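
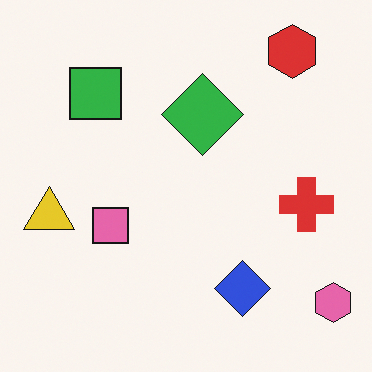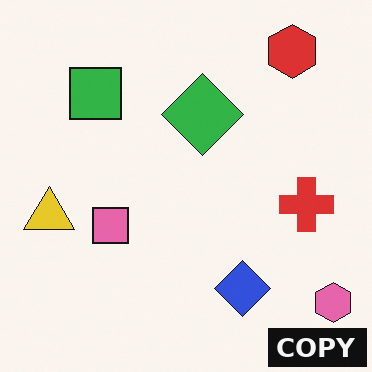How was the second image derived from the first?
The transformation is: watermarked with the text "COPY" in the lower-right corner.

A dark label reading "COPY" appears in the lower-right corner.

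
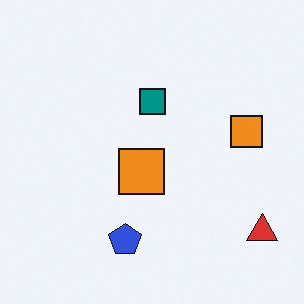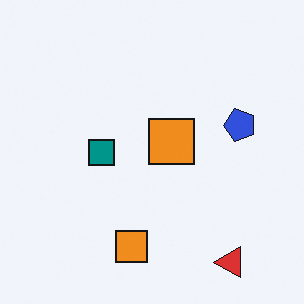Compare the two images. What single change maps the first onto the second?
This is the original image transposed (reflected across the top-left ↔ bottom-right diagonal).

Shapes have swapped their row and column positions — what was in the top-right is now in the bottom-left — a diagonal reflection.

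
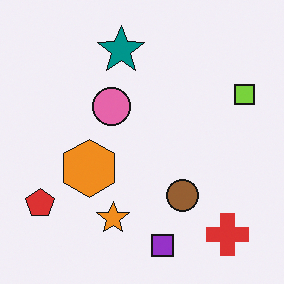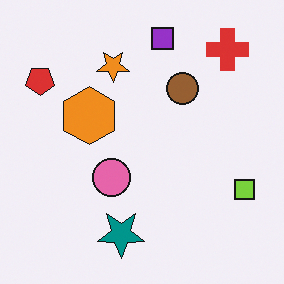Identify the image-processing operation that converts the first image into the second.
The second image is the first flipped vertically (top ↔ bottom).

The purple square is in the bottom of the first image and the top of the second — shapes on opposite sides of the horizontal midline have swapped in a mirror flip.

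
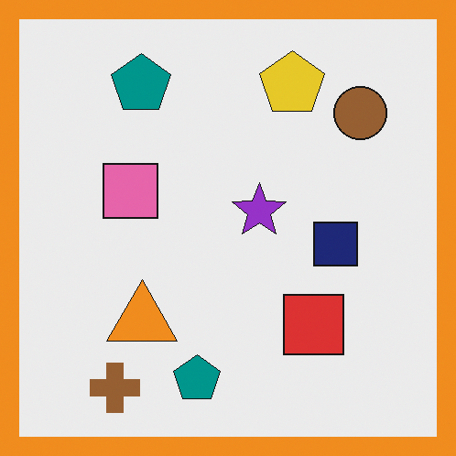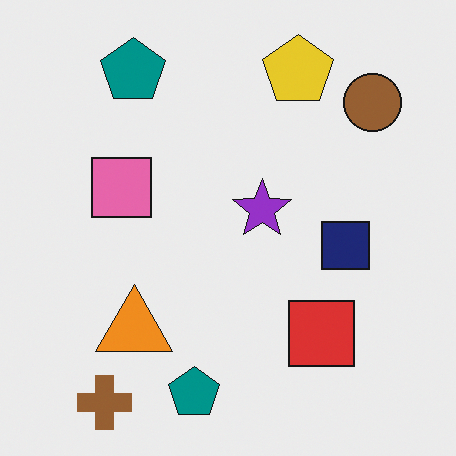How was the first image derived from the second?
Framed with a orange border.

A solid orange frame runs around the edge of the first image, with the content slightly shrunk inside it.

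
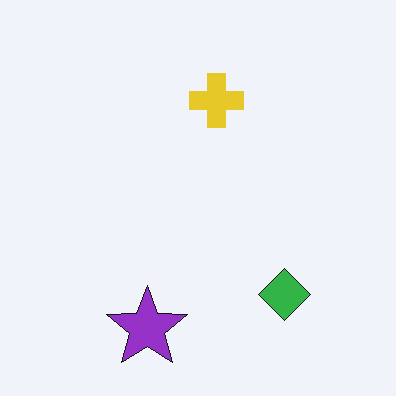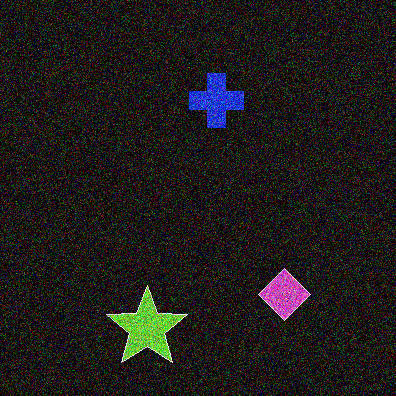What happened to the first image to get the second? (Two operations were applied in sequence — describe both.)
It was degraded with a thick layer of grain, then color-inverted (negative).

Random speckle covers the whole image, including the flat background. The light background has become dark and every shape's color is its complement — a photographic negative.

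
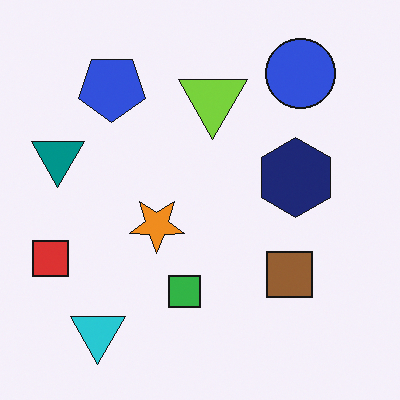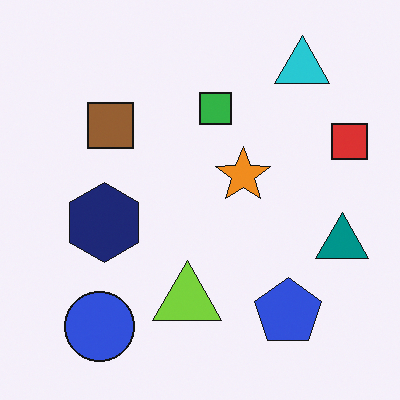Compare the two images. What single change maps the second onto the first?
Rotated 180°.

The cyan triangle sits in the top-right of the second image and the bottom-left of the first — consistent with a whole-image 180° rotation.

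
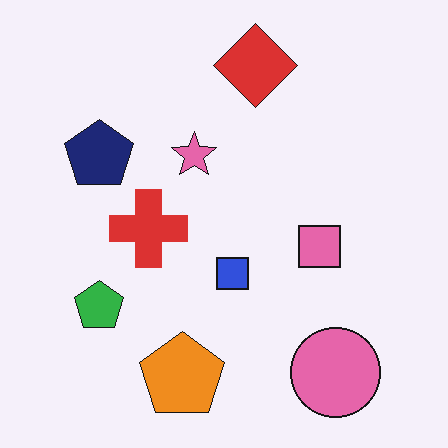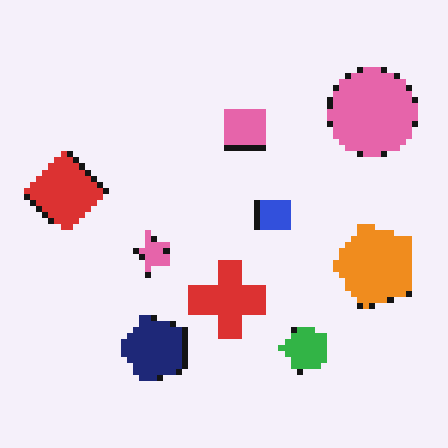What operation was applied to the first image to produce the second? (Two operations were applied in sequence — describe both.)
The image was moderately pixelated, then rotated 90° counter-clockwise.

Shapes are reduced to large square blocks; fine edges and outlines are lost — a downscale-then-upscale (mosaic) effect. The pink circle sits in the bottom-right of the first image and the top-right of the second — consistent with a whole-image 90° counter-clockwise rotation.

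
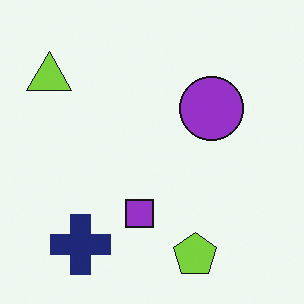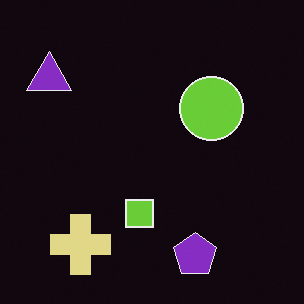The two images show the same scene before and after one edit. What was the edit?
The image was color-inverted (negative).

The light background has become dark and every shape's color is its complement — a photographic negative.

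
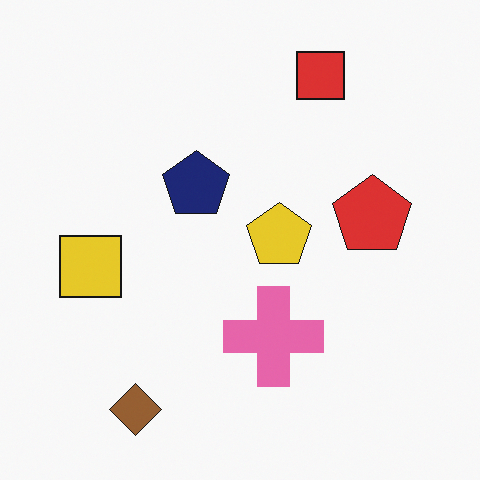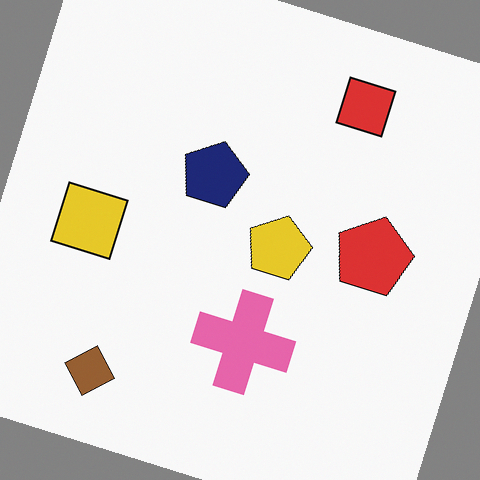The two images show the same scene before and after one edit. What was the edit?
The image was rotated clockwise by a moderate amount.

Every shape is tilted by the same angle and the image corners show triangular fill wedges — a whole-image rotation by a non-right angle.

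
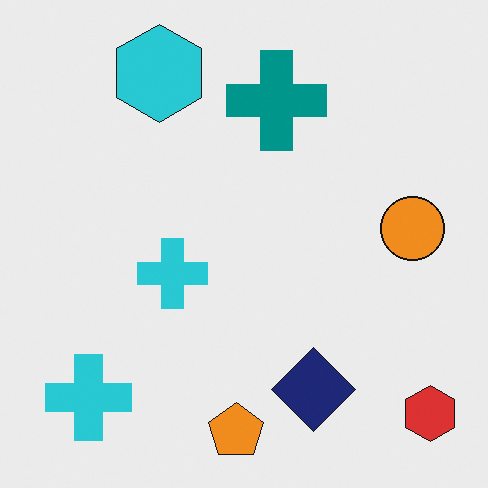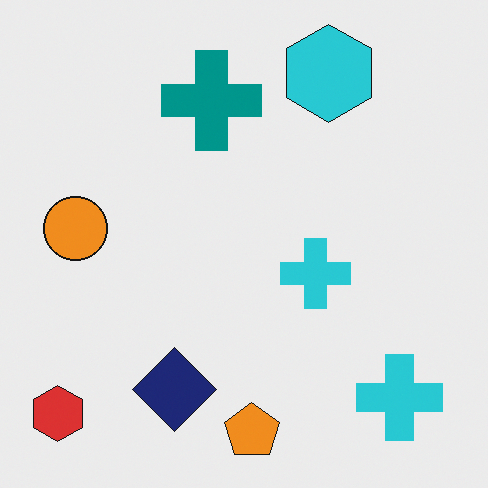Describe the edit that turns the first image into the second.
The image was flipped horizontally (left ↔ right).

The red hexagon is in the bottom-right of the first image and the bottom-left of the second — shapes on opposite sides of the vertical midline have swapped in a mirror flip.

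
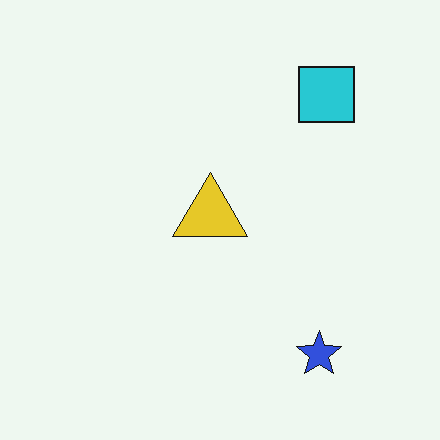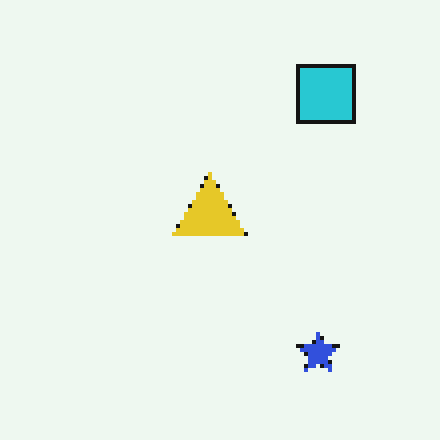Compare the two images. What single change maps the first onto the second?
The image was mildly pixelated.

Shapes are reduced to large square blocks; fine edges and outlines are lost — a downscale-then-upscale (mosaic) effect.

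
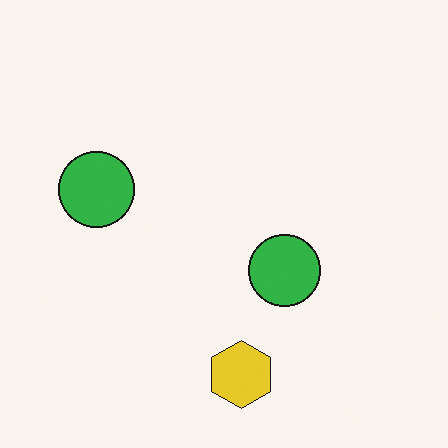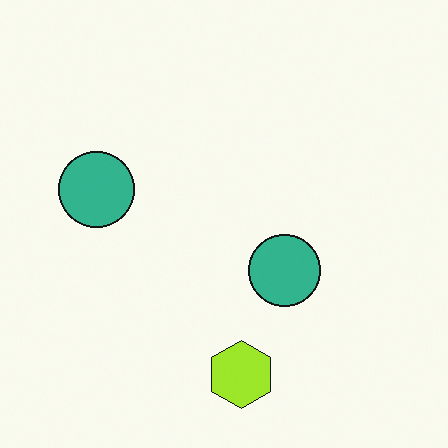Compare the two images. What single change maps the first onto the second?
This is the original image hue-shifted by a small amount.

Every shape's color has rotated by the same amount around the hue wheel — a uniform hue shift.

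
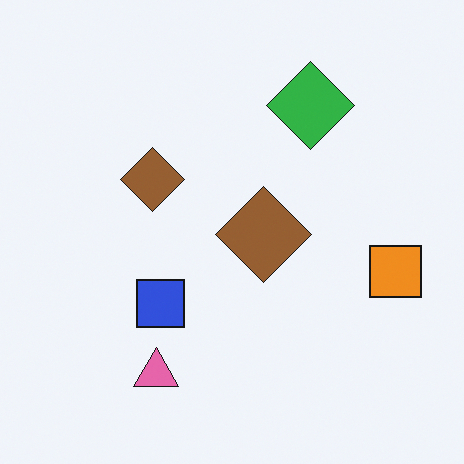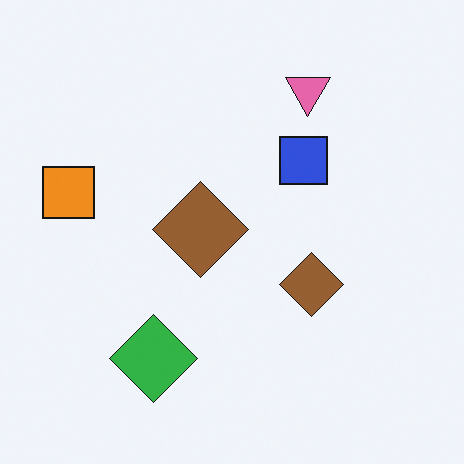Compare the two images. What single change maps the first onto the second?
The image was rotated 180°.

The orange square sits in the right of the first image and the left of the second — consistent with a whole-image 180° rotation.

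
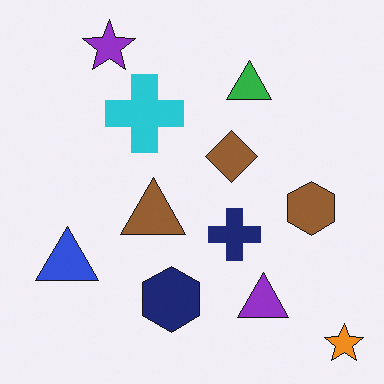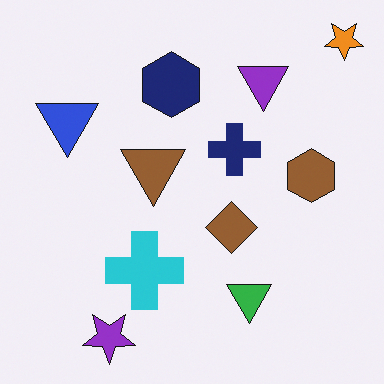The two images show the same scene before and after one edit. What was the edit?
The transformation is: flipped vertically (top ↔ bottom).

The orange star is in the bottom-right of the first image and the top-right of the second — shapes on opposite sides of the horizontal midline have swapped in a mirror flip.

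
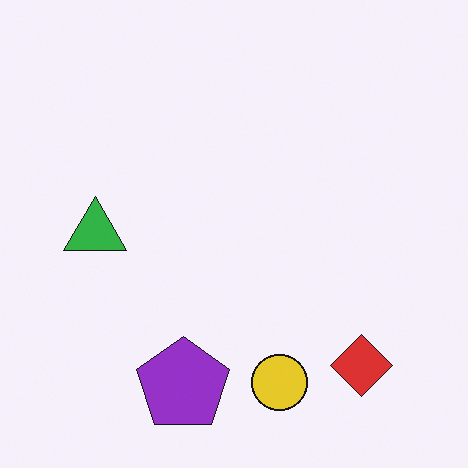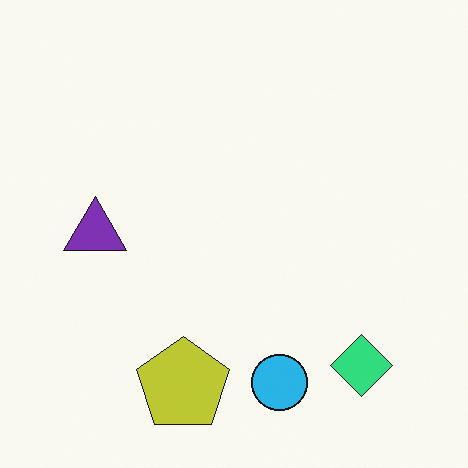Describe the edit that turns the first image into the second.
Hue-shifted through roughly a third of the color wheel.

Every shape's color has rotated by the same amount around the hue wheel — a uniform hue shift.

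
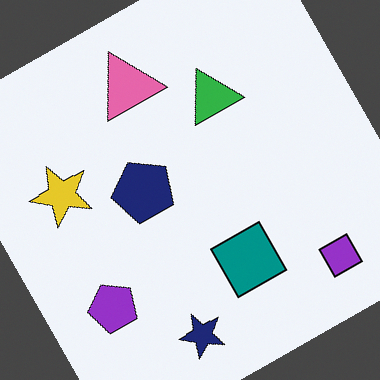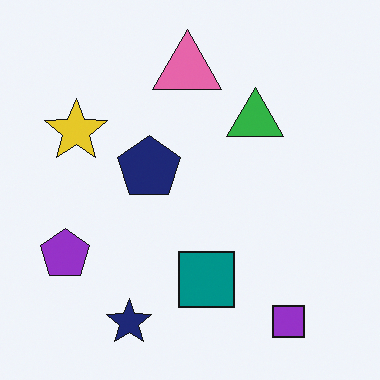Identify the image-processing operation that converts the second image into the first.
This is the original image rotated counter-clockwise by a moderate amount.

Every shape is tilted by the same angle and the image corners show triangular fill wedges — a whole-image rotation by a non-right angle.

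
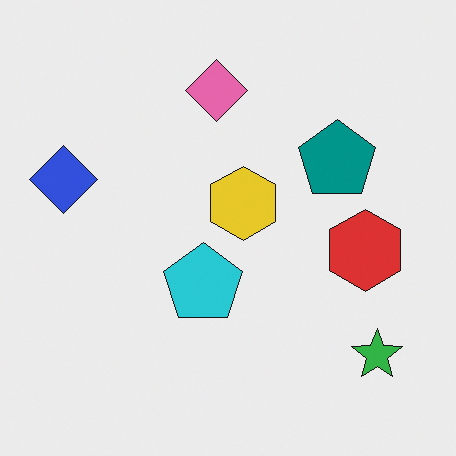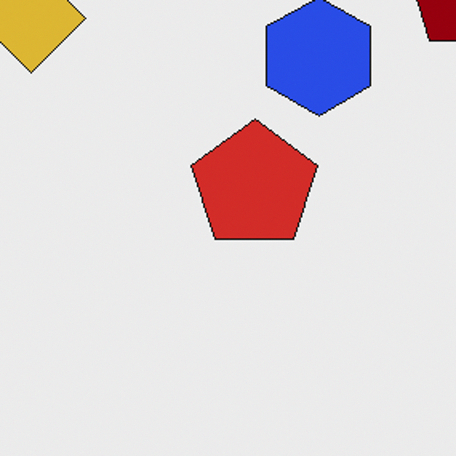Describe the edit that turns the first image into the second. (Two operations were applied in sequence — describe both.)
This is the original image hue-shifted through roughly half the color wheel, then cropped to a modestly smaller region and rescaled.

Every shape's color has rotated by the same amount around the hue wheel — a uniform hue shift. The visible shapes are larger and the field of view is narrower; shapes near the original edges may be partly or wholly outside the frame — a crop-and-rescale.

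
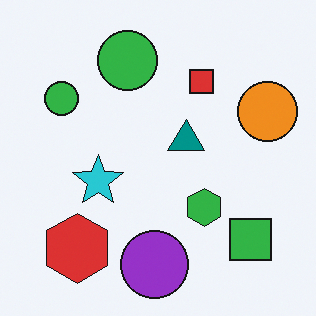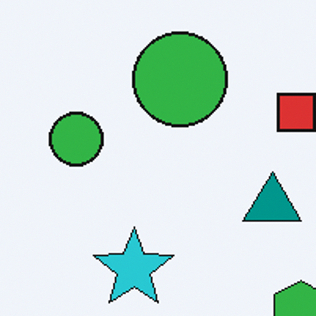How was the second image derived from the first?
Cropped slightly and scaled back up.

The visible shapes are larger and the field of view is narrower; shapes near the original edges may be partly or wholly outside the frame — a crop-and-rescale.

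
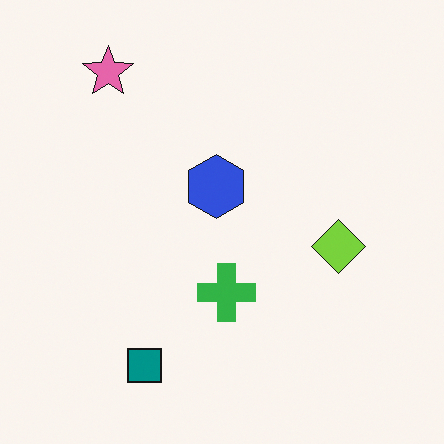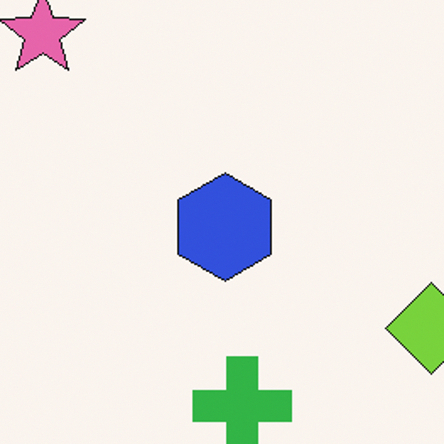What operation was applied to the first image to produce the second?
The image was cropped to a noticeably smaller region and rescaled.

The visible shapes are larger and the field of view is narrower; shapes near the original edges may be partly or wholly outside the frame — a crop-and-rescale.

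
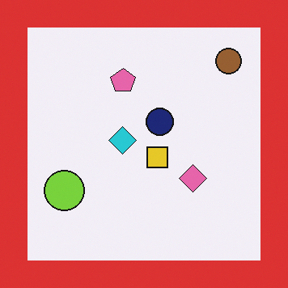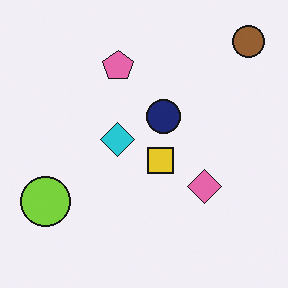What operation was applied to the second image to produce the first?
The image was framed with a red border.

A solid red frame runs around the edge of the first image, with the content slightly shrunk inside it.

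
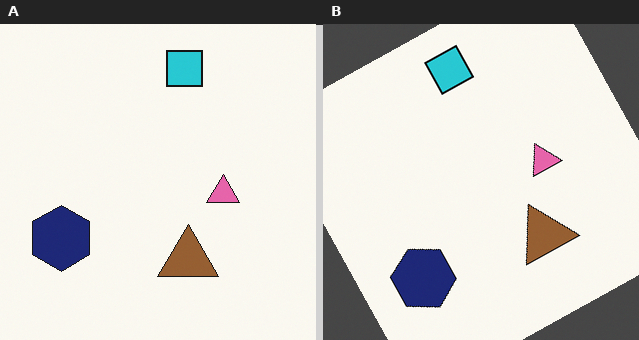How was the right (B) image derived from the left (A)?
The transformation is: rotated counter-clockwise by a moderate amount.

Every shape is tilted by the same angle and the image corners show triangular fill wedges — a whole-image rotation by a non-right angle.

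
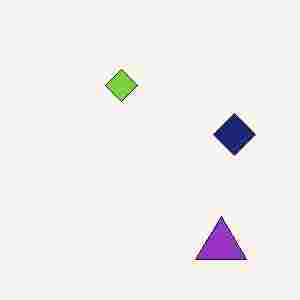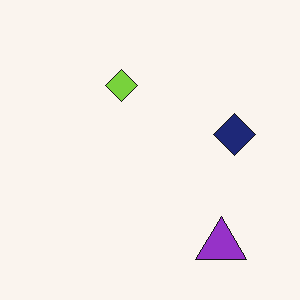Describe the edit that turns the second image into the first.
Heavily JPEG-compressed with obvious blocking artifacts.

Blocky 8×8 compression artifacts appear around shape edges and the flat background shows ringing — characteristic JPEG degradation.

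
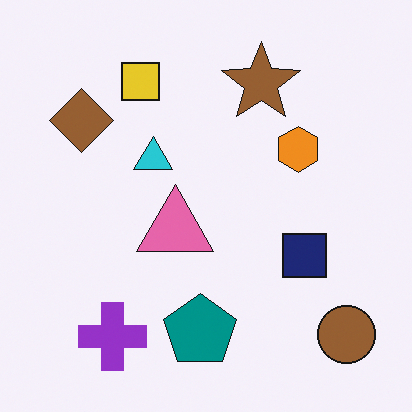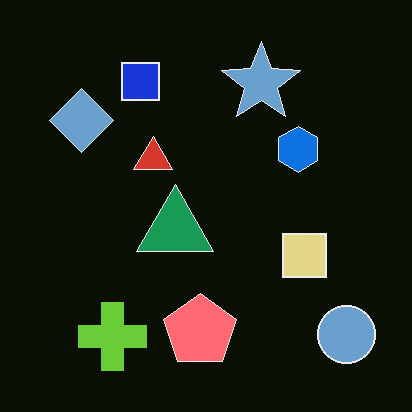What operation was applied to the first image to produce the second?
It was color-inverted (negative).

The light background has become dark and every shape's color is its complement — a photographic negative.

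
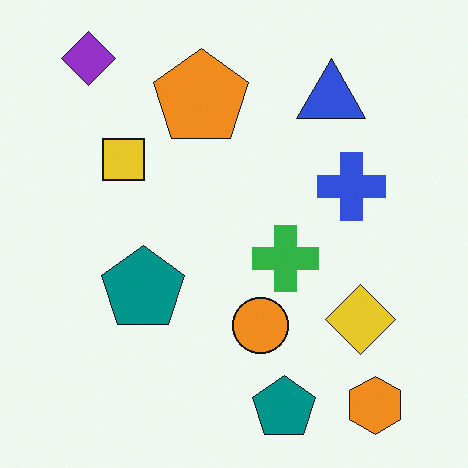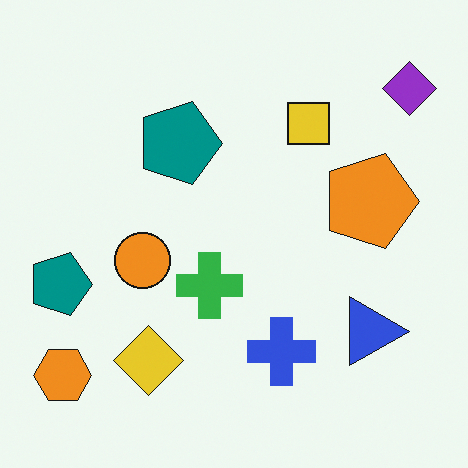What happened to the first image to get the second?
It was rotated 90° clockwise.

The purple diamond sits in the top-left of the first image and the top-right of the second — consistent with a whole-image 90° clockwise rotation.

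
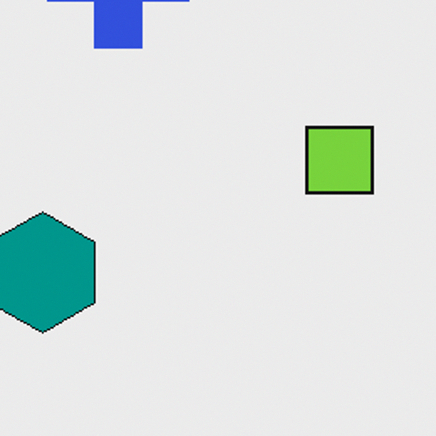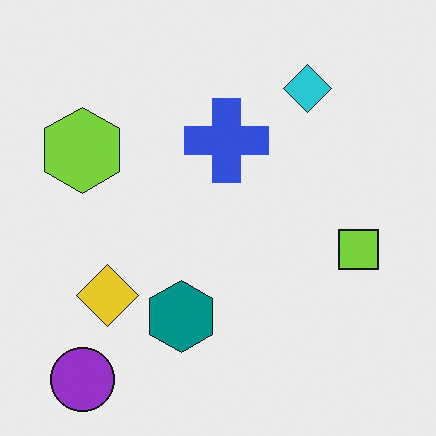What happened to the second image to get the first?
The transformation is: cropped to a noticeably smaller region and rescaled.

The visible shapes are larger and the field of view is narrower; shapes near the original edges may be partly or wholly outside the frame — a crop-and-rescale.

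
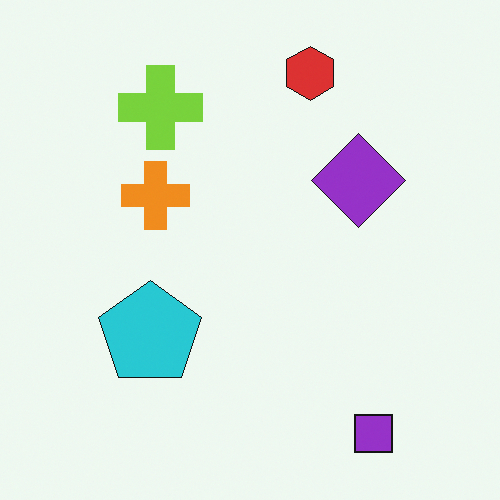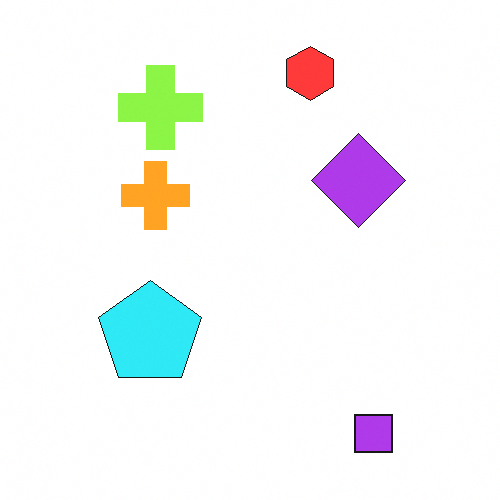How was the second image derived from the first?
This is the original image slightly brightened.

Every pixel — background and shapes alike — is uniformly brightened.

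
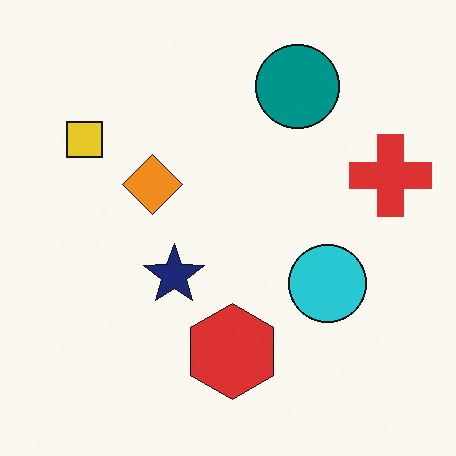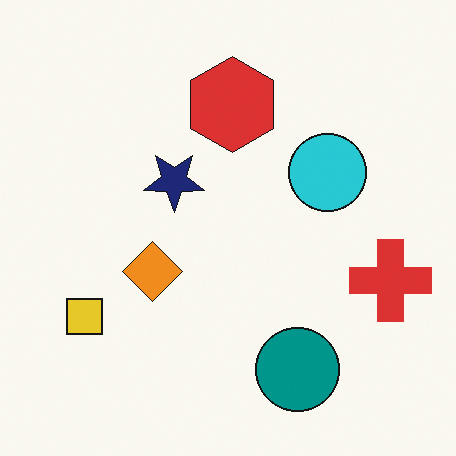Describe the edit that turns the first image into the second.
The second image is the first flipped vertically (top ↔ bottom).

The teal circle is in the top of the first image and the bottom of the second — shapes on opposite sides of the horizontal midline have swapped in a mirror flip.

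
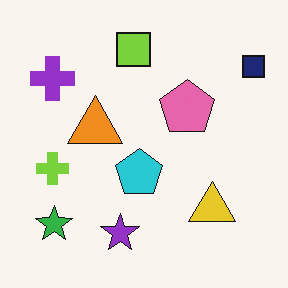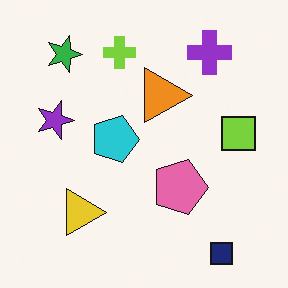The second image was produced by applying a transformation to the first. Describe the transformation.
The transformation is: rotated 90° clockwise.

The navy square sits in the top-right of the first image and the bottom-right of the second — consistent with a whole-image 90° clockwise rotation.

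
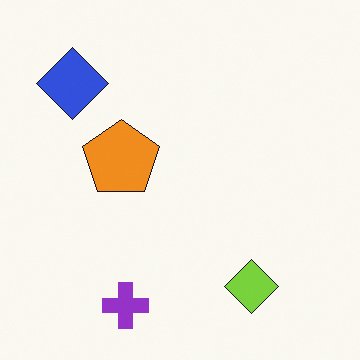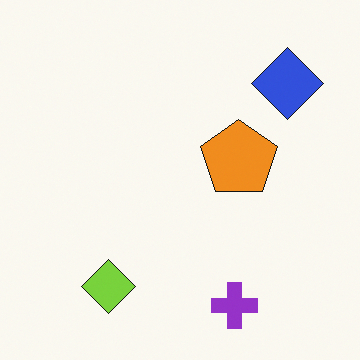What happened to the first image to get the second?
Flipped horizontally (left ↔ right).

The blue diamond is in the top-left of the first image and the top-right of the second — shapes on opposite sides of the vertical midline have swapped in a mirror flip.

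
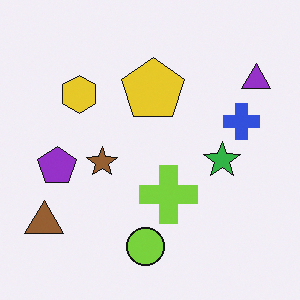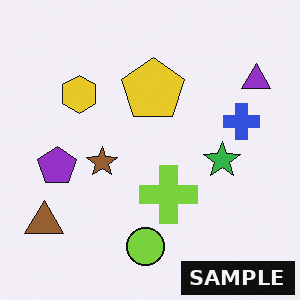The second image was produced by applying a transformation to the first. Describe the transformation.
The transformation is: watermarked with the text "SAMPLE" in the lower-right corner.

A dark label reading "SAMPLE" appears in the lower-right corner.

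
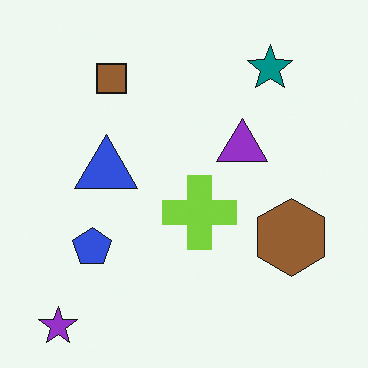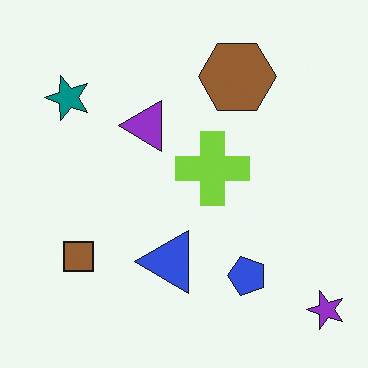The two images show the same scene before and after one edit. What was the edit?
The transformation is: rotated 90° counter-clockwise.

The purple star sits in the bottom-left of the first image and the bottom-right of the second — consistent with a whole-image 90° counter-clockwise rotation.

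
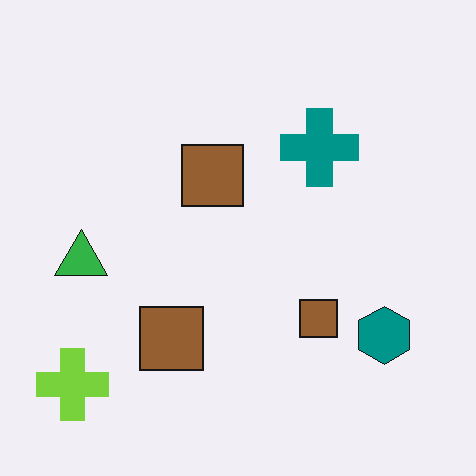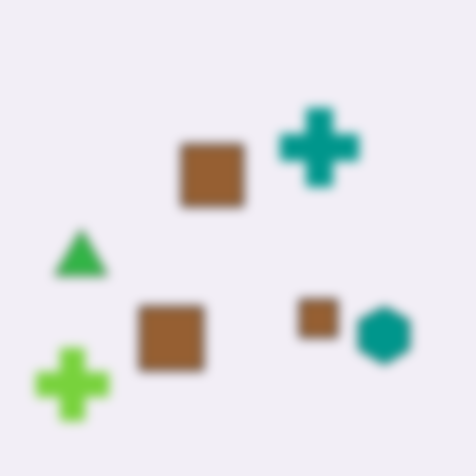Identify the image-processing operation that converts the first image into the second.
The image was strongly gaussian-blurred.

Shape edges and outlines are uniformly softened across the whole image.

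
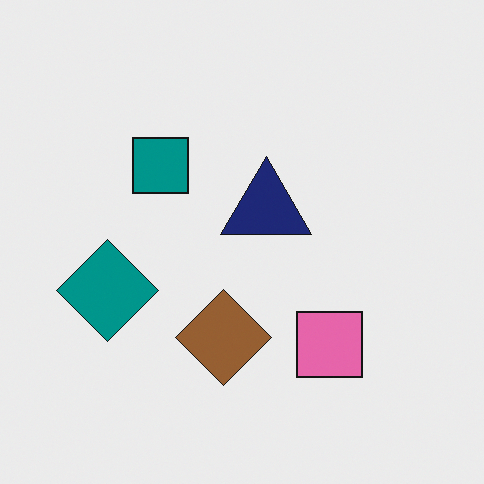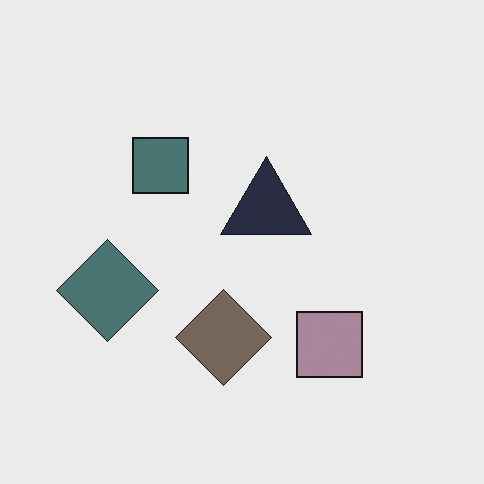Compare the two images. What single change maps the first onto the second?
The second image is the first made much more muted (saturation change).

All colors are more muted and greyish — a global saturation change.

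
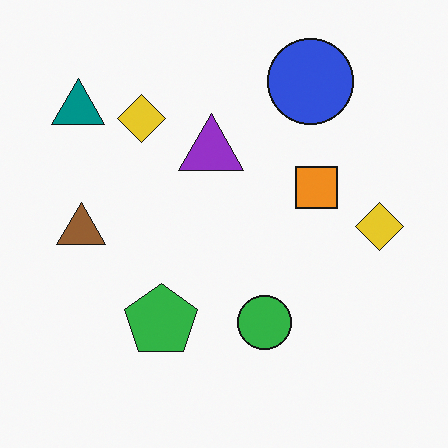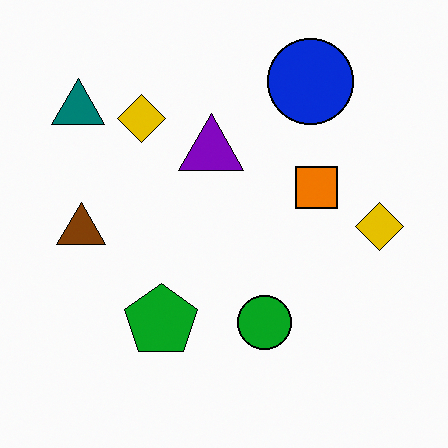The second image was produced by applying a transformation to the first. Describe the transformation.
The transformation is: given slightly increased contrast.

Tones are pushed away from mid-grey across the whole image — a global contrast change.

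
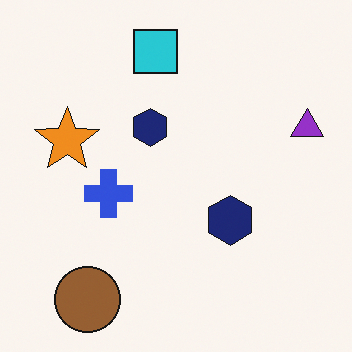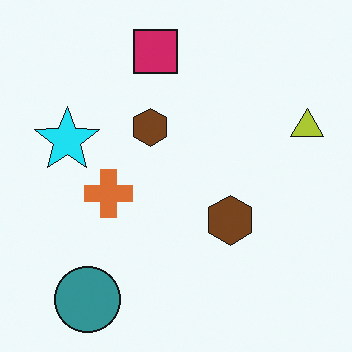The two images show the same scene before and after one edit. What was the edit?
Hue-shifted noticeably.

Every shape's color has rotated by the same amount around the hue wheel — a uniform hue shift.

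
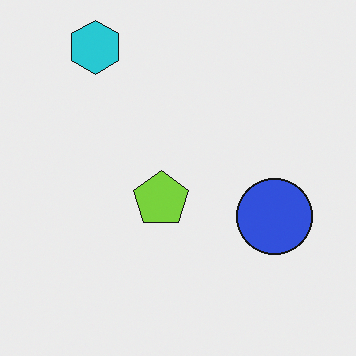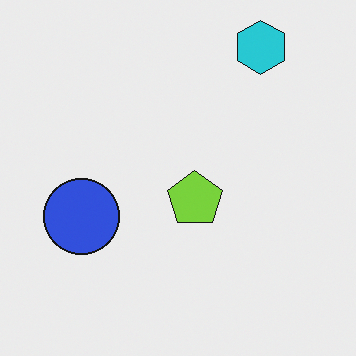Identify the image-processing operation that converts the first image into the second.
This is the original image flipped horizontally (left ↔ right).

The blue circle is in the right of the first image and the left of the second — shapes on opposite sides of the vertical midline have swapped in a mirror flip.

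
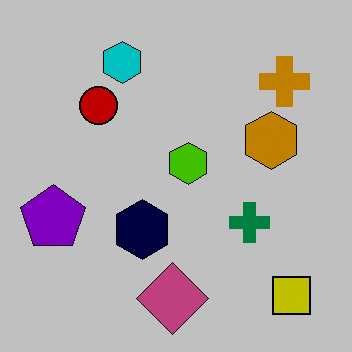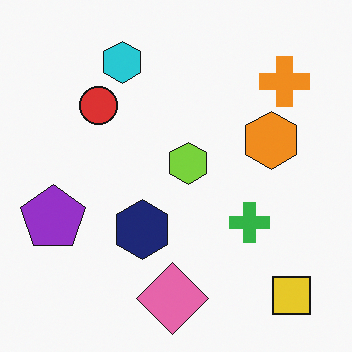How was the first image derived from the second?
The first image is the second aggressively posterized.

Each flat color has snapped to a coarser quantized level — most visibly, the near-white background has dropped to a flat grey.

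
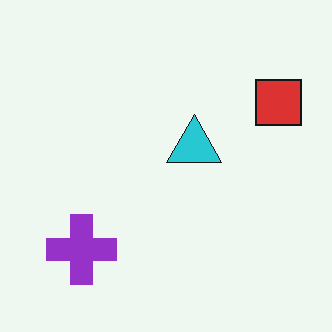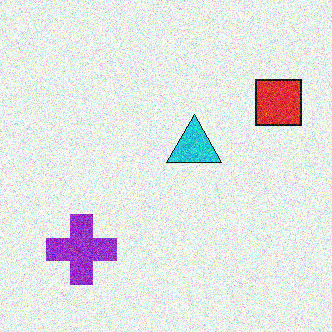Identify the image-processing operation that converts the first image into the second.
The second image is the first degraded with heavy additive noise.

Random speckle covers the whole image, including the flat background.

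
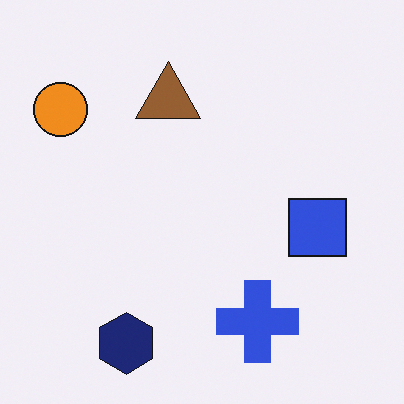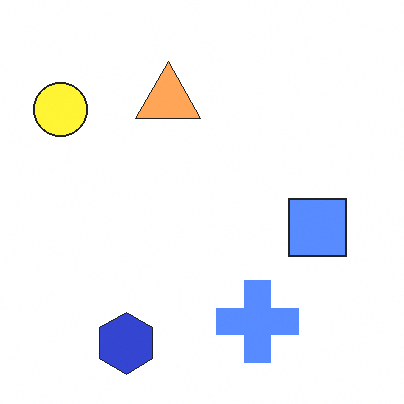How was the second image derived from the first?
The second image is the first noticeably brightened.

Every pixel — background and shapes alike — is uniformly brightened.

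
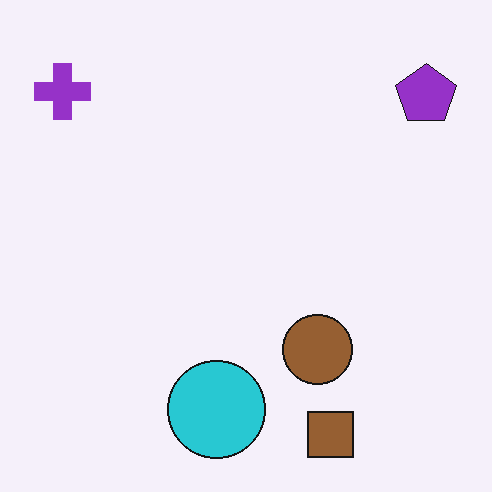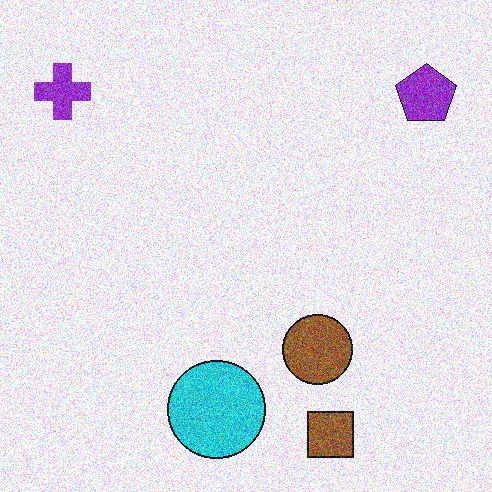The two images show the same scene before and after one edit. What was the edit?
This is the original image degraded with heavy additive noise.

Random speckle covers the whole image, including the flat background.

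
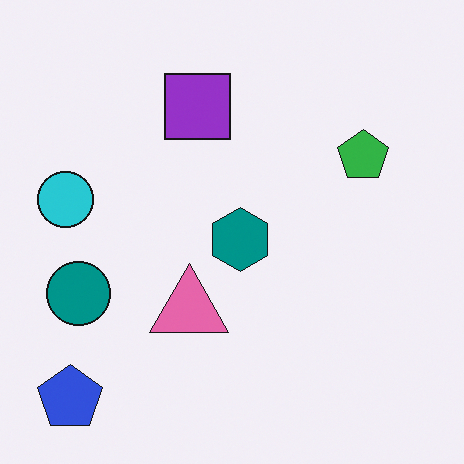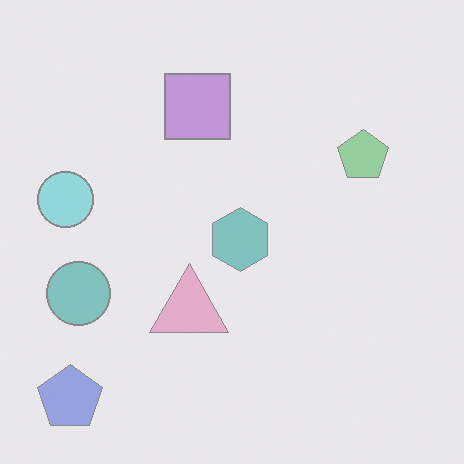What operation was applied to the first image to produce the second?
This is the original image given much lower contrast.

Tones are pushed toward mid-grey across the whole image — a global contrast change.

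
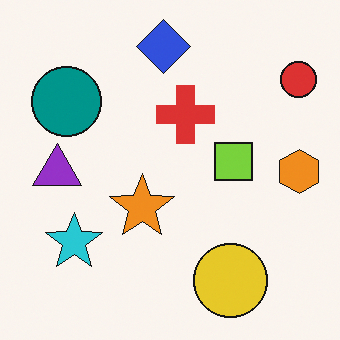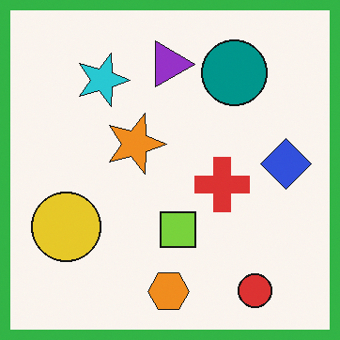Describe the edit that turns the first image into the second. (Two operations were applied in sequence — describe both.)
It was rotated 90° clockwise, then framed with a green border.

The red circle sits in the top-right of the first image and the bottom-right of the second — consistent with a whole-image 90° clockwise rotation. A solid green frame runs around the edge of the second image, with the content slightly shrunk inside it.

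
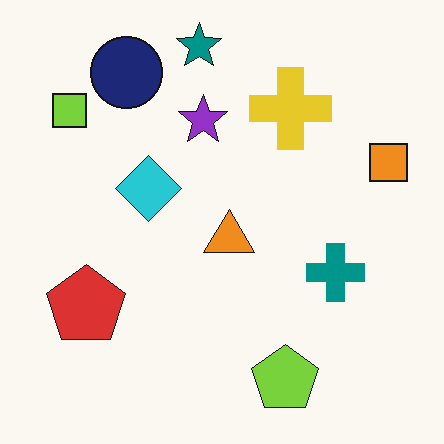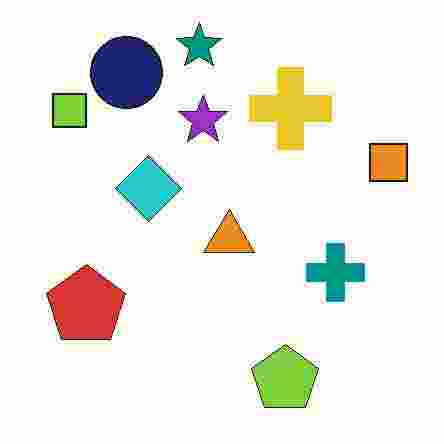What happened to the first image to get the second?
It was heavily JPEG-compressed with obvious blocking artifacts.

Blocky 8×8 compression artifacts appear around shape edges and the flat background shows ringing — characteristic JPEG degradation.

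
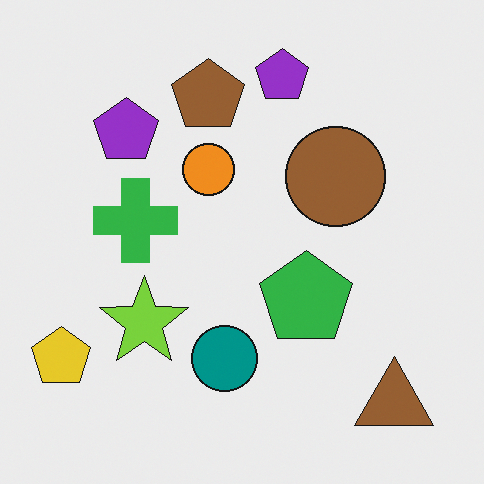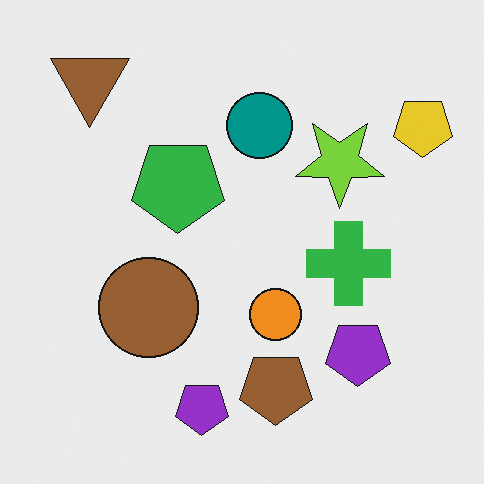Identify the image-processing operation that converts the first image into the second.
The second image is the first rotated 180°.

The brown triangle sits in the bottom-right of the first image and the top-left of the second — consistent with a whole-image 180° rotation.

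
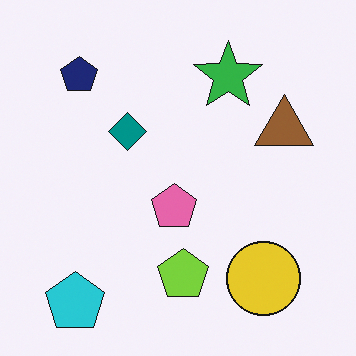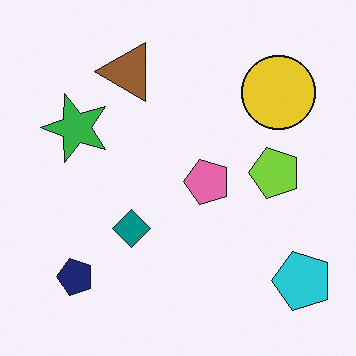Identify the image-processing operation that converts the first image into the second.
This is the original image rotated 90° counter-clockwise.

The cyan pentagon sits in the bottom-left of the first image and the bottom-right of the second — consistent with a whole-image 90° counter-clockwise rotation.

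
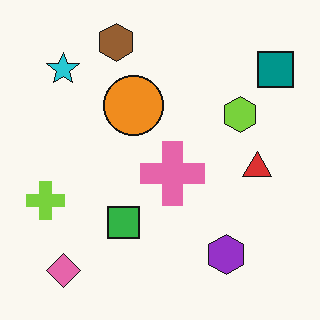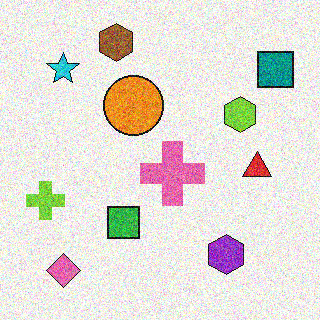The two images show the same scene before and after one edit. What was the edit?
The second image is the first degraded with heavy additive noise.

Random speckle covers the whole image, including the flat background.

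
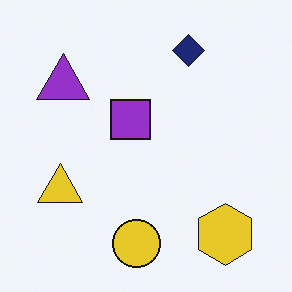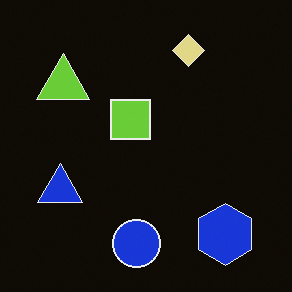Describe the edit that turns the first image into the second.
Color-inverted (negative).

The light background has become dark and every shape's color is its complement — a photographic negative.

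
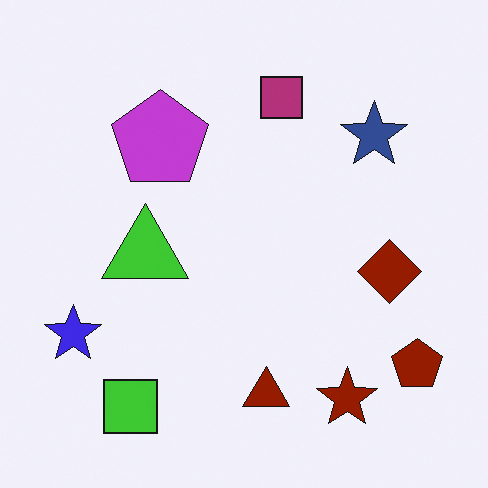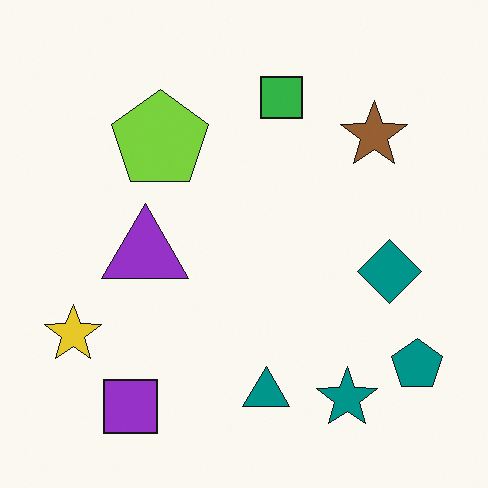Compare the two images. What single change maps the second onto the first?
The image was hue-shifted by a large amount.

Every shape's color has rotated by the same amount around the hue wheel — a uniform hue shift.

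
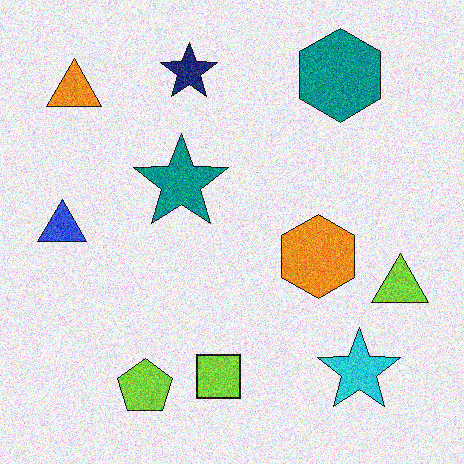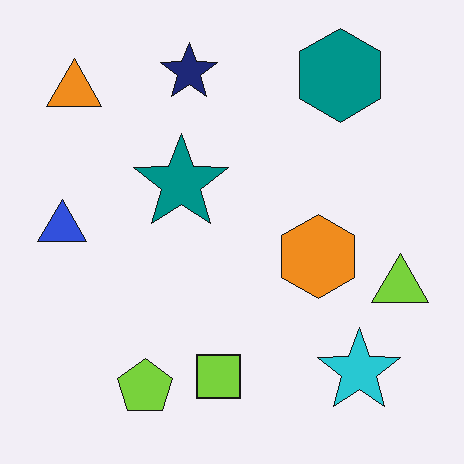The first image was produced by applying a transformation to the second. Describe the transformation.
Degraded with strong gaussian noise.

Random speckle covers the whole image, including the flat background.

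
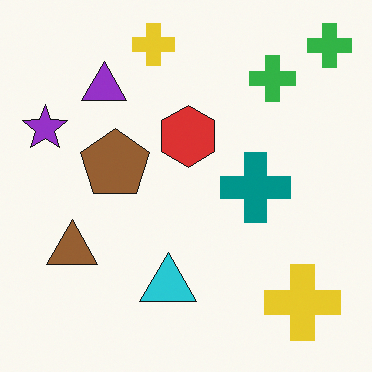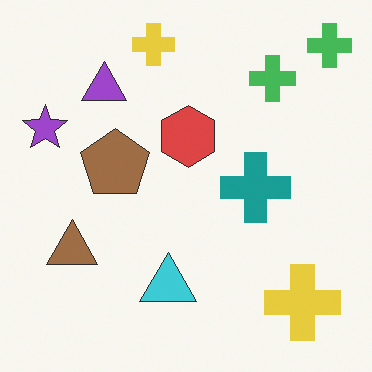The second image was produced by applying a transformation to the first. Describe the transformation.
Given slightly reduced contrast.

Tones are pushed toward mid-grey across the whole image — a global contrast change.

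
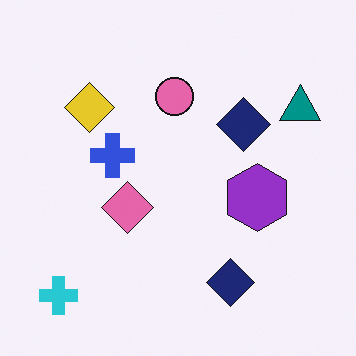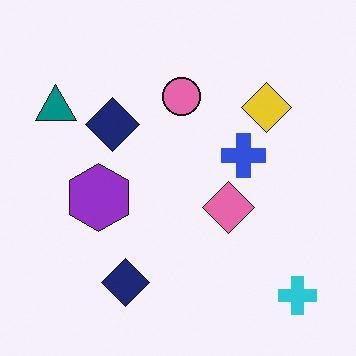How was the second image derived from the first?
The second image is the first flipped horizontally (left ↔ right).

The teal triangle is in the top-right of the first image and the top-left of the second — shapes on opposite sides of the vertical midline have swapped in a mirror flip.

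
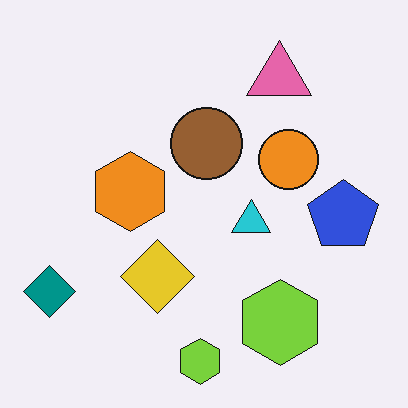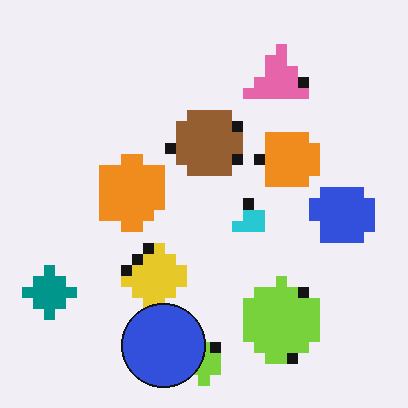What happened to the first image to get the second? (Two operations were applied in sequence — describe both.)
The transformation is: heavily pixelated into large blocks, then overlaid with an additional blue circle.

Shapes are reduced to large square blocks; fine edges and outlines are lost — a downscale-then-upscale (mosaic) effect. A blue circle appears in the second image that is absent from the first.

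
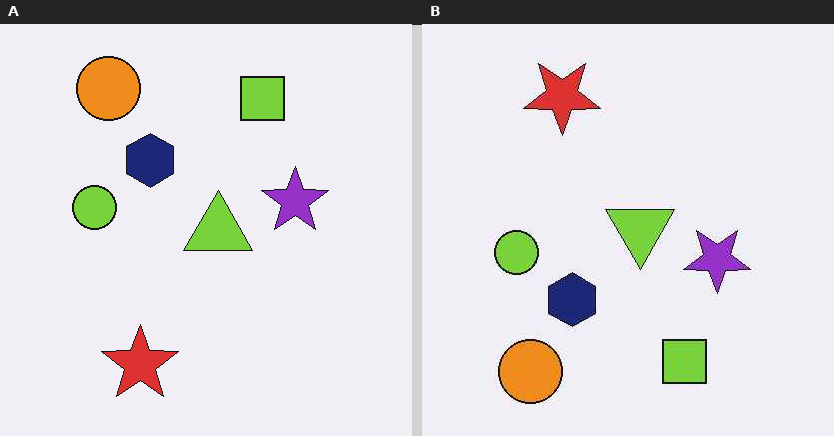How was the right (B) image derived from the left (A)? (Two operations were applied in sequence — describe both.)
The right (B) image is the left (A) given moderate JPEG compression, then flipped vertically (top ↔ bottom).

Blocky 8×8 compression artifacts appear around shape edges and the flat background shows ringing — characteristic JPEG degradation. The orange circle is in the top-left of the left (A) image and the bottom-left of the right (B) — shapes on opposite sides of the horizontal midline have swapped in a mirror flip.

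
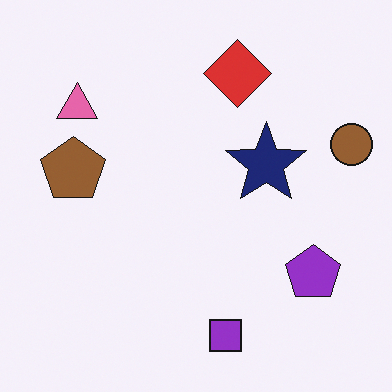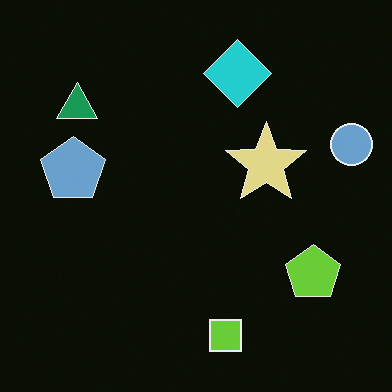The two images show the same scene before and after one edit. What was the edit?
The image was color-inverted (negative).

The light background has become dark and every shape's color is its complement — a photographic negative.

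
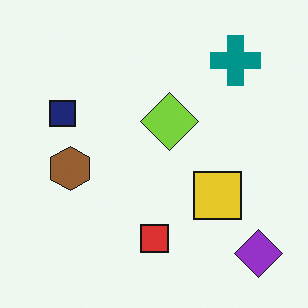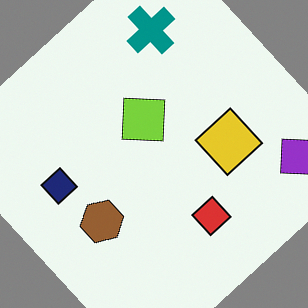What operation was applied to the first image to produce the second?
Rotated counter-clockwise by a large amount — several tens of degrees.

Every shape is tilted by the same angle and the image corners show triangular fill wedges — a whole-image rotation by a non-right angle.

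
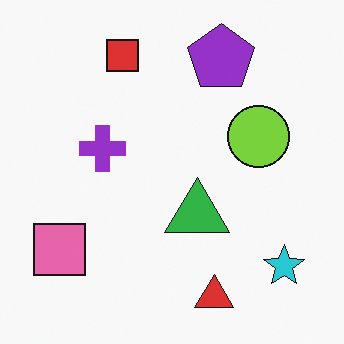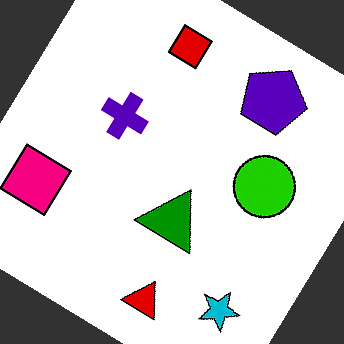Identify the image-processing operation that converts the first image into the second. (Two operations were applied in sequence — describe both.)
The transformation is: rotated clockwise by a large amount — several tens of degrees, then given much higher contrast.

Every shape is tilted by the same angle and the image corners show triangular fill wedges — a whole-image rotation by a non-right angle. Tones are pushed away from mid-grey across the whole image — a global contrast change.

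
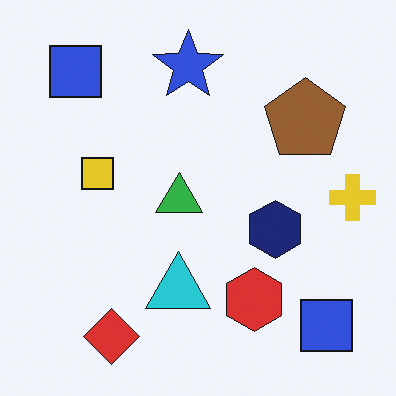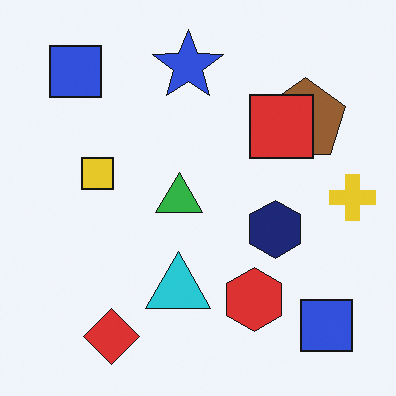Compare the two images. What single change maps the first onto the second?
The second image is the first overlaid with an additional red square.

A red square appears in the second image that is absent from the first.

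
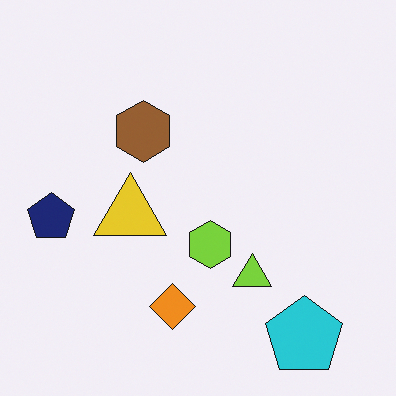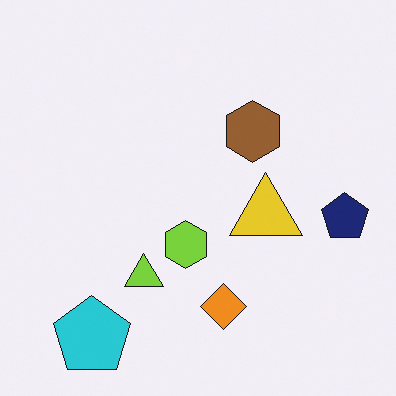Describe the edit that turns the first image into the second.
The transformation is: flipped horizontally (left ↔ right).

The navy pentagon is in the left of the first image and the right of the second — shapes on opposite sides of the vertical midline have swapped in a mirror flip.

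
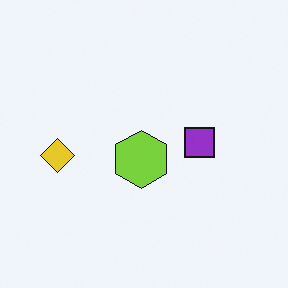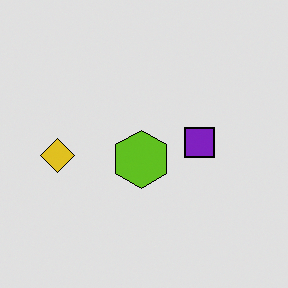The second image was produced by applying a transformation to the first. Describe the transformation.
Moderately posterized.

Each flat color has snapped to a coarser quantized level — most visibly, the near-white background has dropped to a flat grey.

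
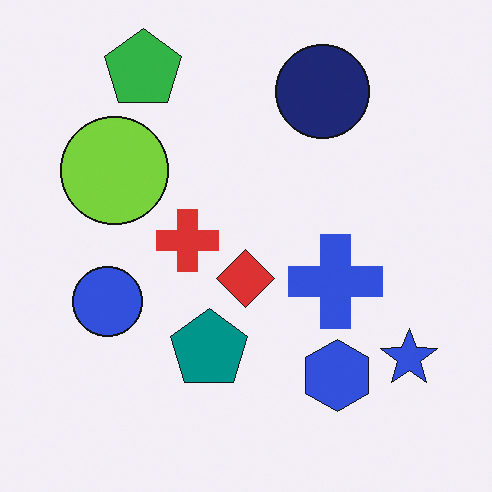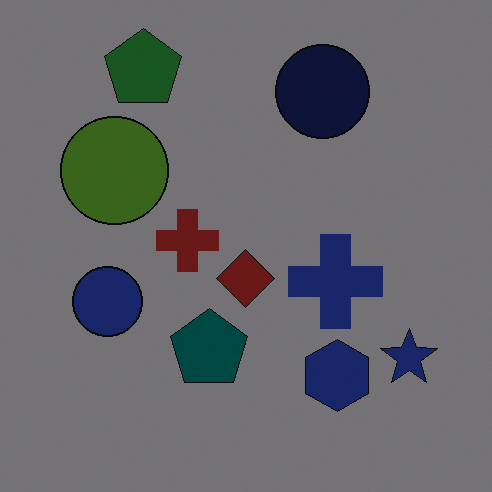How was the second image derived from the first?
The transformation is: darkened a lot.

Every pixel — background and shapes alike — is uniformly darkened.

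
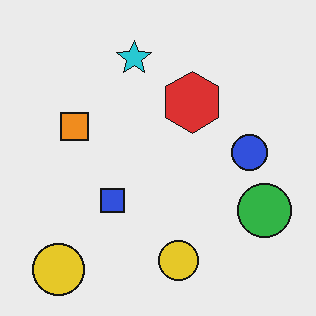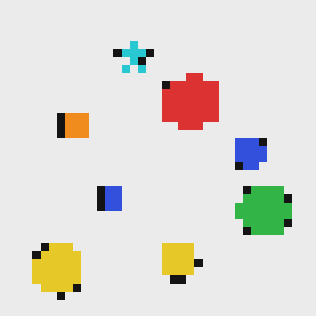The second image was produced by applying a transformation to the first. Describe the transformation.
Moderately pixelated.

Shapes are reduced to large square blocks; fine edges and outlines are lost — a downscale-then-upscale (mosaic) effect.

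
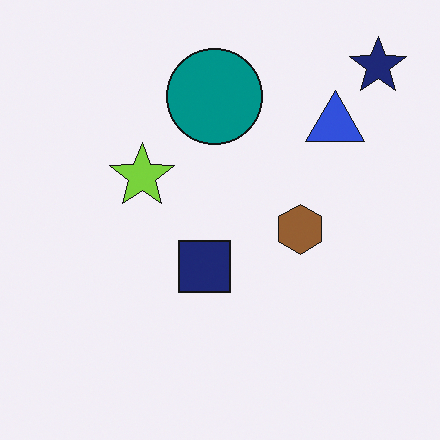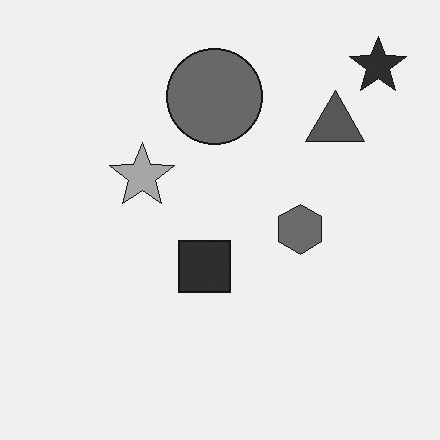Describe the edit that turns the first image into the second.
It was converted to grayscale.

All color is removed — every shape is now a shade of grey.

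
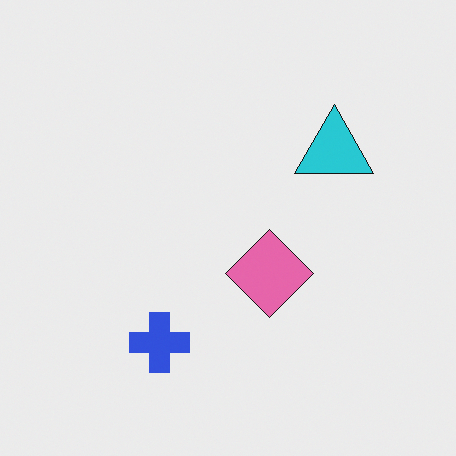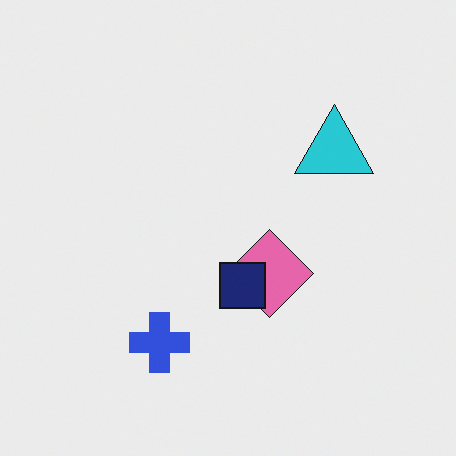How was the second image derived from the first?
This is the original image overlaid with an additional navy square.

A navy square appears in the second image that is absent from the first.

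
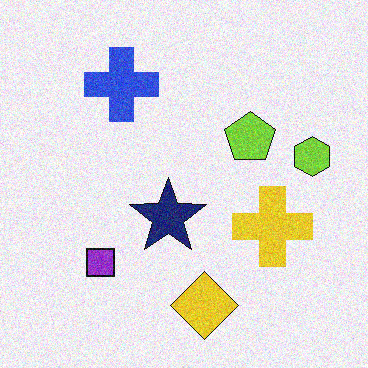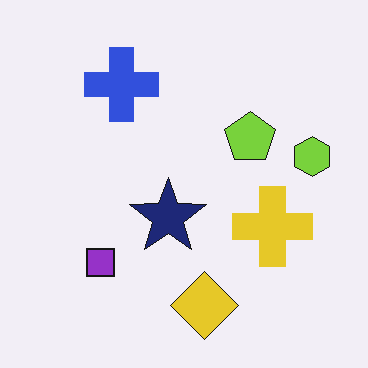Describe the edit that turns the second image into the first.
Degraded with moderate additive noise.

Random speckle covers the whole image, including the flat background.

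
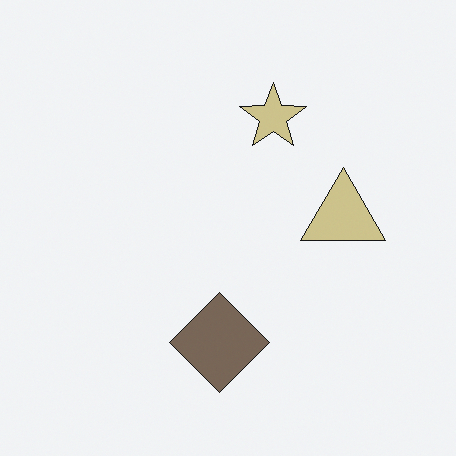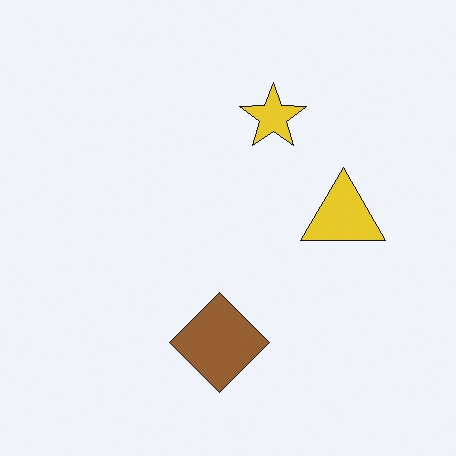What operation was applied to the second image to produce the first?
The transformation is: made much more muted (saturation change).

All colors are more muted and greyish — a global saturation change.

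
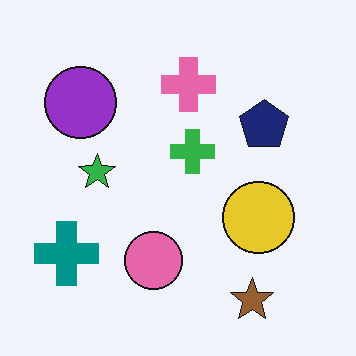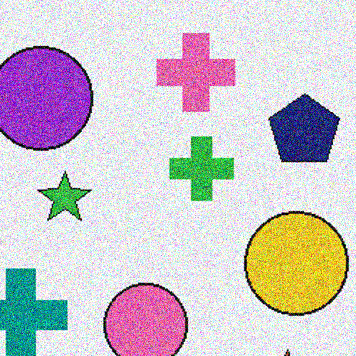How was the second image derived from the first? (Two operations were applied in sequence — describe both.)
The second image is the first cropped to a modestly smaller region and rescaled, then degraded with heavy additive noise.

The visible shapes are larger and the field of view is narrower; shapes near the original edges may be partly or wholly outside the frame — a crop-and-rescale. Random speckle covers the whole image, including the flat background.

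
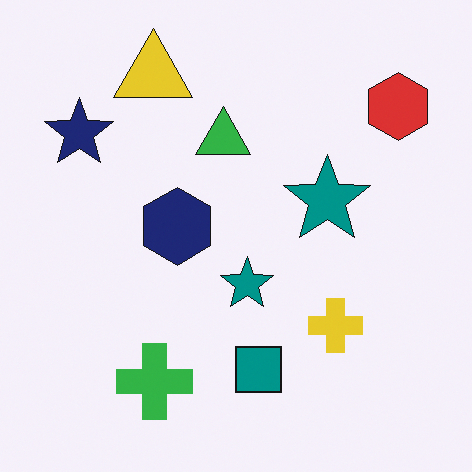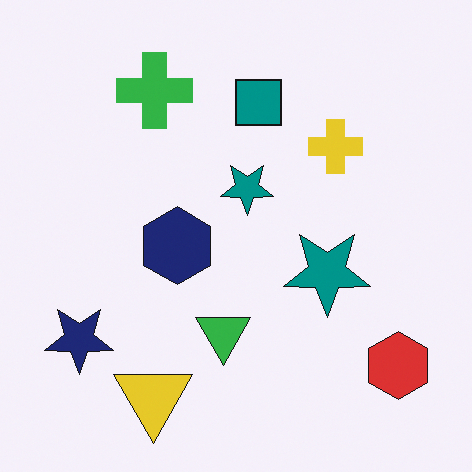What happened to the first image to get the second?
This is the original image flipped vertically (top ↔ bottom).

The yellow triangle is in the top-left of the first image and the bottom-left of the second — shapes on opposite sides of the horizontal midline have swapped in a mirror flip.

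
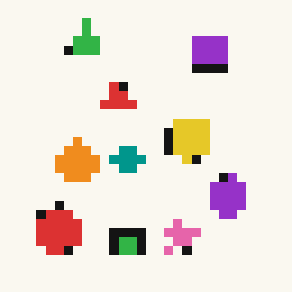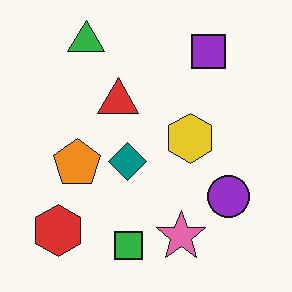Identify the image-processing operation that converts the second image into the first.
The first image is the second coarsely pixelated.

Shapes are reduced to large square blocks; fine edges and outlines are lost — a downscale-then-upscale (mosaic) effect.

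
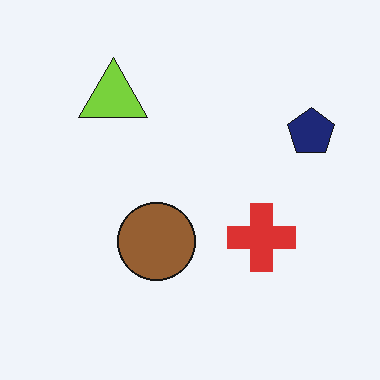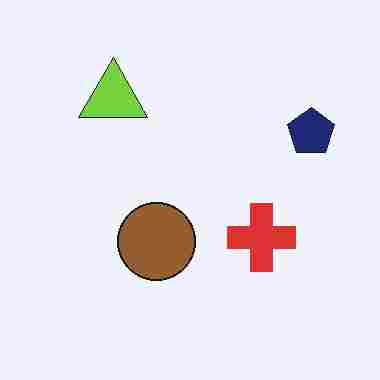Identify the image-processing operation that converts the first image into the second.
Heavily JPEG-compressed with obvious blocking artifacts.

Blocky 8×8 compression artifacts appear around shape edges and the flat background shows ringing — characteristic JPEG degradation.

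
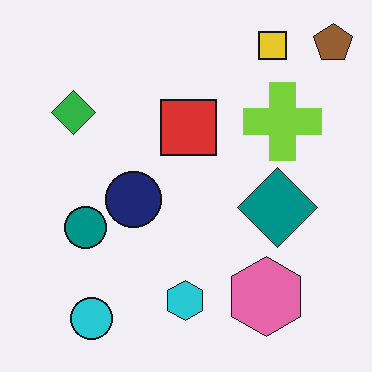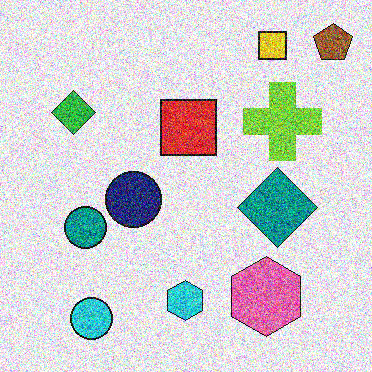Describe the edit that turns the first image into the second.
The image was degraded with heavy additive noise.

Random speckle covers the whole image, including the flat background.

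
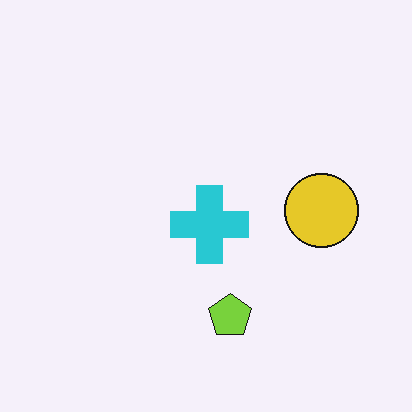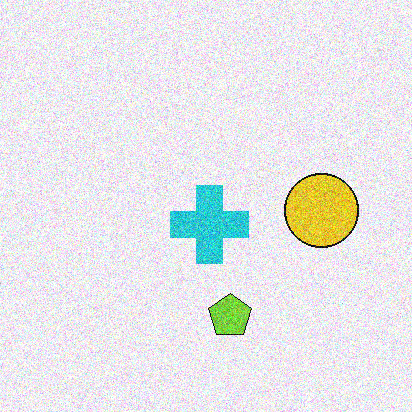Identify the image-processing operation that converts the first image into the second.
Degraded with strong gaussian noise.

Random speckle covers the whole image, including the flat background.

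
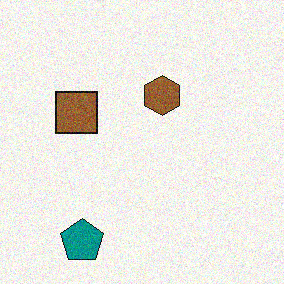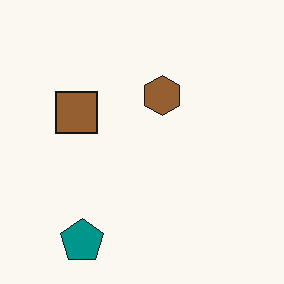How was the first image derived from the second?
It was degraded with visible gaussian noise.

Random speckle covers the whole image, including the flat background.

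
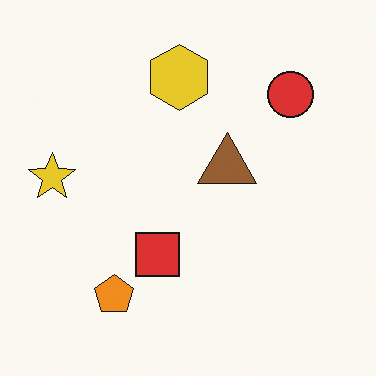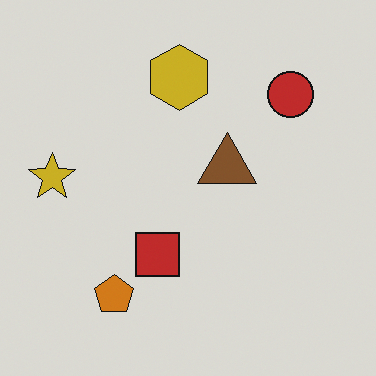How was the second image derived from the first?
The second image is the first darkened a little.

Every pixel — background and shapes alike — is uniformly darkened.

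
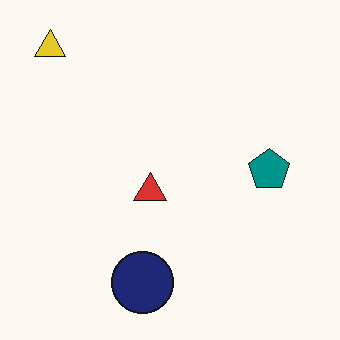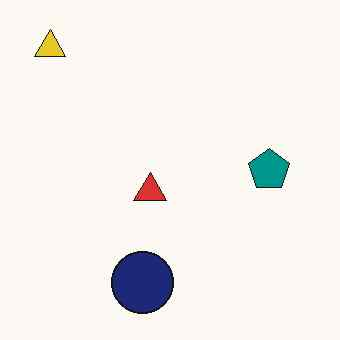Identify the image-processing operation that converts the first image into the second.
Given moderate JPEG compression.

Blocky 8×8 compression artifacts appear around shape edges and the flat background shows ringing — characteristic JPEG degradation.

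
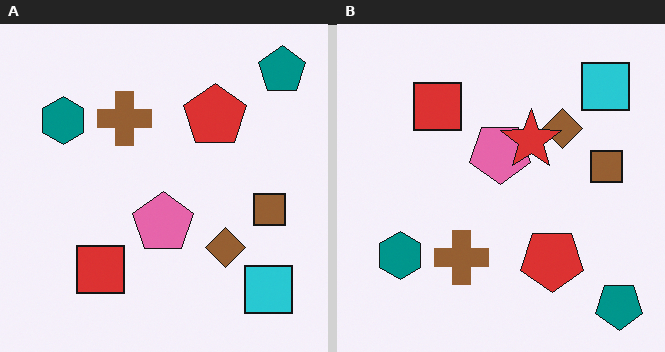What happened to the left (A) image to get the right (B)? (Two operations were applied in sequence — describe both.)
Flipped vertically (top ↔ bottom), then overlaid with an additional red star.

The teal pentagon is in the top-right of the left (A) image and the bottom-right of the right (B) — shapes on opposite sides of the horizontal midline have swapped in a mirror flip. A red star appears in the right (B) image that is absent from the left (A).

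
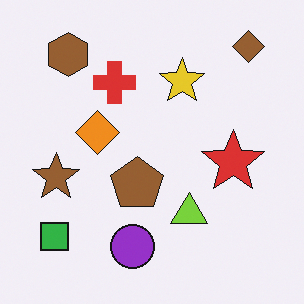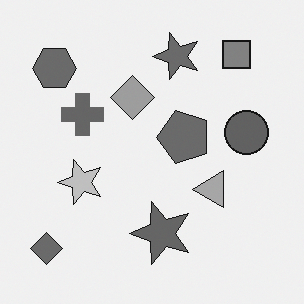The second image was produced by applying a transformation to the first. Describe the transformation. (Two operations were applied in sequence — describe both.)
The transformation is: transposed (reflected across the top-left ↔ bottom-right diagonal), then converted to grayscale.

Shapes have swapped their row and column positions — what was in the top-right is now in the bottom-left — a diagonal reflection. All color is removed — every shape is now a shade of grey.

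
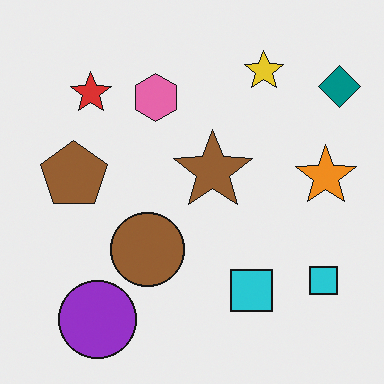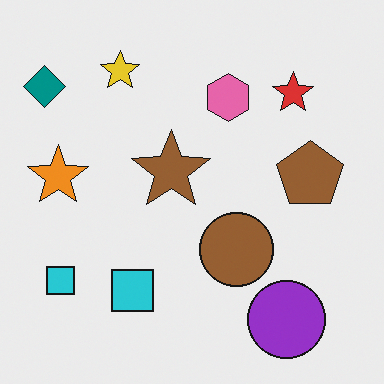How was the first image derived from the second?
The first image is the second flipped horizontally (left ↔ right).

The teal diamond is in the top-left of the second image and the top-right of the first — shapes on opposite sides of the vertical midline have swapped in a mirror flip.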